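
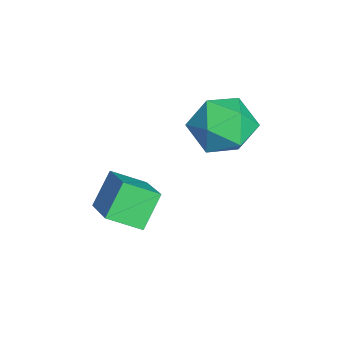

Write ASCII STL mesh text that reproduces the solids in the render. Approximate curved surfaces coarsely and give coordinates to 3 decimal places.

solid 
facet normal -0.530 0.373 0.762
outer loop
vertex -3.038 -4.25 2.048
vertex -1.41 -3.775 2.947
vertex -3.055 -3.168 1.506
endloop
endfacet
facet normal -0.848 -0.248 -0.468
outer loop
vertex -2.35 -3.665 0.493
vertex -3.038 -4.25 2.048
vertex -3.055 -3.168 1.506
endloop
endfacet
facet normal -0.529 0.374 0.762
outer loop
vertex -3.055 -3.168 1.506
vertex -1.41 -3.775 2.947
vertex -1.426 -2.693 2.405
endloop
endfacet
facet normal -0.013 0.894 -0.448
outer loop
vertex -1.426 -2.693 2.405
vertex -2.35 -3.665 0.493
vertex -3.055 -3.168 1.506
endloop
endfacet
facet normal 0.013 -0.894 0.448
outer loop
vertex -3.038 -4.25 2.048
vertex -0.705 -4.272 1.934
vertex -1.41 -3.775 2.947
endloop
endfacet
facet normal -0.848 -0.247 -0.468
outer loop
vertex -2.334 -4.747 1.035
vertex -3.038 -4.25 2.048
vertex -2.35 -3.665 0.493
endloop
endfacet
facet normal 0.013 -0.894 0.448
outer loop
vertex -2.334 -4.747 1.035
vertex -0.705 -4.272 1.934
vertex -3.038 -4.25 2.048
endloop
endfacet
facet normal 0.848 0.247 0.469
outer loop
vertex -1.41 -3.775 2.947
vertex -0.705 -4.272 1.934
vertex -1.426 -2.693 2.405
endloop
endfacet
facet normal -0.013 0.894 -0.448
outer loop
vertex -0.722 -3.19 1.392
vertex -2.35 -3.665 0.493
vertex -1.426 -2.693 2.405
endloop
endfacet
facet normal 0.848 0.248 0.468
outer loop
vertex -1.426 -2.693 2.405
vertex -0.705 -4.272 1.934
vertex -0.722 -3.19 1.392
endloop
endfacet
facet normal 0.530 -0.374 -0.762
outer loop
vertex -0.722 -3.19 1.392
vertex -2.334 -4.747 1.035
vertex -2.35 -3.665 0.493
endloop
endfacet
facet normal 0.529 -0.373 -0.762
outer loop
vertex -0.705 -4.272 1.934
vertex -2.334 -4.747 1.035
vertex -0.722 -3.19 1.392
endloop
endfacet
facet normal -0.145 0.803 0.578
outer loop
vertex -3.86 0.159 3.546
vertex -4.558 -0.46 4.23
vertex -3.424 -0.414 4.451
endloop
endfacet
facet normal 0.501 0.820 0.278
outer loop
vertex -3.86 0.159 3.546
vertex -3.424 -0.414 4.451
vertex -2.862 -0.415 3.44
endloop
endfacet
facet normal 0.415 0.801 -0.431
outer loop
vertex -3.86 0.159 3.546
vertex -2.862 -0.415 3.44
vertex -3.649 -0.463 2.594
endloop
endfacet
facet normal -0.285 0.772 -0.568
outer loop
vertex -3.86 0.159 3.546
vertex -3.649 -0.463 2.594
vertex -4.697 -0.491 3.082
endloop
endfacet
facet normal -0.631 0.773 0.056
outer loop
vertex -3.86 0.159 3.546
vertex -4.697 -0.491 3.082
vertex -4.558 -0.46 4.23
endloop
endfacet
facet normal 0.851 0.229 0.473
outer loop
vertex -2.862 -0.415 3.44
vertex -3.424 -0.414 4.451
vertex -2.943 -1.389 4.058
endloop
endfacet
facet normal -0.195 0.201 0.960
outer loop
vertex -3.424 -0.414 4.451
vertex -4.558 -0.46 4.23
vertex -3.991 -1.417 4.546
endloop
endfacet
facet normal -0.981 0.154 0.115
outer loop
vertex -4.558 -0.46 4.23
vertex -4.697 -0.491 3.082
vertex -4.778 -1.465 3.7
endloop
endfacet
facet normal -0.421 0.153 -0.894
outer loop
vertex -4.697 -0.491 3.082
vertex -3.649 -0.463 2.594
vertex -4.216 -1.466 2.689
endloop
endfacet
facet normal 0.712 0.199 -0.673
outer loop
vertex -3.649 -0.463 2.594
vertex -2.862 -0.415 3.44
vertex -3.082 -1.42 2.91
endloop
endfacet
facet normal 0.285 -0.772 0.568
outer loop
vertex -3.78 -2.039 3.594
vertex -2.943 -1.389 4.058
vertex -3.991 -1.417 4.546
endloop
endfacet
facet normal -0.415 -0.801 0.431
outer loop
vertex -3.78 -2.039 3.594
vertex -3.991 -1.417 4.546
vertex -4.778 -1.465 3.7
endloop
endfacet
facet normal -0.501 -0.820 -0.278
outer loop
vertex -3.78 -2.039 3.594
vertex -4.778 -1.465 3.7
vertex -4.216 -1.466 2.689
endloop
endfacet
facet normal 0.145 -0.803 -0.578
outer loop
vertex -3.78 -2.039 3.594
vertex -4.216 -1.466 2.689
vertex -3.082 -1.42 2.91
endloop
endfacet
facet normal 0.631 -0.773 -0.056
outer loop
vertex -3.78 -2.039 3.594
vertex -3.082 -1.42 2.91
vertex -2.943 -1.389 4.058
endloop
endfacet
facet normal 0.421 -0.153 0.894
outer loop
vertex -3.991 -1.417 4.546
vertex -2.943 -1.389 4.058
vertex -3.424 -0.414 4.451
endloop
endfacet
facet normal -0.712 -0.199 0.673
outer loop
vertex -4.778 -1.465 3.7
vertex -3.991 -1.417 4.546
vertex -4.558 -0.46 4.23
endloop
endfacet
facet normal -0.851 -0.229 -0.473
outer loop
vertex -4.216 -1.466 2.689
vertex -4.778 -1.465 3.7
vertex -4.697 -0.491 3.082
endloop
endfacet
facet normal 0.195 -0.201 -0.960
outer loop
vertex -3.082 -1.42 2.91
vertex -4.216 -1.466 2.689
vertex -3.649 -0.463 2.594
endloop
endfacet
facet normal 0.981 -0.154 -0.115
outer loop
vertex -2.943 -1.389 4.058
vertex -3.082 -1.42 2.91
vertex -2.862 -0.415 3.44
endloop
endfacet

endsolid


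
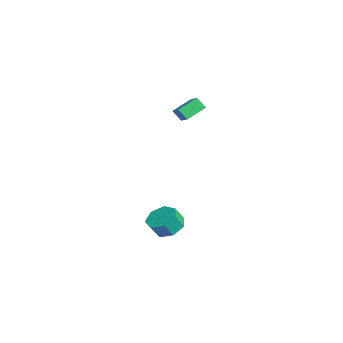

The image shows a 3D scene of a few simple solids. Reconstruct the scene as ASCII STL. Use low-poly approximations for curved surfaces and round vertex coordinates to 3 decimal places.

solid 
facet normal -0.118 0.507 -0.854
outer loop
vertex 2.09 2.061 -4.311
vertex 1.119 2.134 -4.134
vertex 1.843 2.753 -3.866
endloop
endfacet
facet normal 0.951 0.306 0.051
outer loop
vertex 2.09 2.061 -4.311
vertex 1.843 2.753 -3.866
vertex 2.212 1.533 -3.423
endloop
endfacet
facet normal 0.951 0.306 0.050
outer loop
vertex 2.212 1.533 -3.423
vertex 1.843 2.753 -3.866
vertex 1.966 2.225 -2.978
endloop
endfacet
facet normal 0.117 -0.507 0.854
outer loop
vertex 2.212 1.533 -3.423
vertex 1.966 2.225 -2.978
vertex 1.241 1.606 -3.246
endloop
endfacet
facet normal -0.117 0.507 -0.854
outer loop
vertex 1.843 2.753 -3.866
vertex 1.119 2.134 -4.134
vertex 1.051 2.979 -3.623
endloop
endfacet
facet normal 0.368 0.821 0.437
outer loop
vertex 1.843 2.753 -3.866
vertex 1.051 2.979 -3.623
vertex 1.966 2.225 -2.978
endloop
endfacet
facet normal 0.368 0.821 0.437
outer loop
vertex 1.966 2.225 -2.978
vertex 1.051 2.979 -3.623
vertex 1.173 2.451 -2.735
endloop
endfacet
facet normal 0.117 -0.507 0.854
outer loop
vertex 1.966 2.225 -2.978
vertex 1.173 2.451 -2.735
vertex 1.241 1.606 -3.246
endloop
endfacet
facet normal -0.119 0.507 -0.854
outer loop
vertex 1.051 2.979 -3.623
vertex 1.119 2.134 -4.134
vertex 0.31 2.568 -3.764
endloop
endfacet
facet normal -0.492 0.717 0.494
outer loop
vertex 1.051 2.979 -3.623
vertex 0.31 2.568 -3.764
vertex 1.173 2.451 -2.735
endloop
endfacet
facet normal -0.491 0.718 0.493
outer loop
vertex 1.173 2.451 -2.735
vertex 0.31 2.568 -3.764
vertex 0.432 2.041 -2.876
endloop
endfacet
facet normal 0.118 -0.507 0.854
outer loop
vertex 1.173 2.451 -2.735
vertex 0.432 2.041 -2.876
vertex 1.241 1.606 -3.246
endloop
endfacet
facet normal -0.118 0.508 -0.854
outer loop
vertex 0.31 2.568 -3.764
vertex 1.119 2.134 -4.134
vertex 0.178 1.831 -4.184
endloop
endfacet
facet normal -0.981 0.074 0.179
outer loop
vertex 0.31 2.568 -3.764
vertex 0.178 1.831 -4.184
vertex 0.432 2.041 -2.876
endloop
endfacet
facet normal -0.981 0.074 0.179
outer loop
vertex 0.432 2.041 -2.876
vertex 0.178 1.831 -4.184
vertex 0.3 1.303 -3.296
endloop
endfacet
facet normal 0.118 -0.507 0.854
outer loop
vertex 0.432 2.041 -2.876
vertex 0.3 1.303 -3.296
vertex 1.241 1.606 -3.246
endloop
endfacet
facet normal -0.118 0.507 -0.854
outer loop
vertex 0.178 1.831 -4.184
vertex 1.119 2.134 -4.134
vertex 0.754 1.321 -4.566
endloop
endfacet
facet normal -0.733 -0.625 -0.271
outer loop
vertex 0.178 1.831 -4.184
vertex 0.754 1.321 -4.566
vertex 0.3 1.303 -3.296
endloop
endfacet
facet normal -0.731 -0.626 -0.270
outer loop
vertex 0.3 1.303 -3.296
vertex 0.754 1.321 -4.566
vertex 0.877 0.794 -3.678
endloop
endfacet
facet normal 0.118 -0.507 0.854
outer loop
vertex 0.3 1.303 -3.296
vertex 0.877 0.794 -3.678
vertex 1.241 1.606 -3.246
endloop
endfacet
facet normal -0.119 0.507 -0.854
outer loop
vertex 0.754 1.321 -4.566
vertex 1.119 2.134 -4.134
vertex 1.605 1.424 -4.623
endloop
endfacet
facet normal 0.069 -0.854 -0.516
outer loop
vertex 0.754 1.321 -4.566
vertex 1.605 1.424 -4.623
vertex 0.877 0.794 -3.678
endloop
endfacet
facet normal 0.068 -0.853 -0.517
outer loop
vertex 0.877 0.794 -3.678
vertex 1.605 1.424 -4.623
vertex 1.728 0.896 -3.735
endloop
endfacet
facet normal 0.118 -0.507 0.854
outer loop
vertex 0.877 0.794 -3.678
vertex 1.728 0.896 -3.735
vertex 1.241 1.606 -3.246
endloop
endfacet
facet normal -0.117 0.508 -0.854
outer loop
vertex 1.605 1.424 -4.623
vertex 1.119 2.134 -4.134
vertex 2.09 2.061 -4.311
endloop
endfacet
facet normal 0.817 -0.439 -0.374
outer loop
vertex 1.605 1.424 -4.623
vertex 2.09 2.061 -4.311
vertex 1.728 0.896 -3.735
endloop
endfacet
facet normal 0.818 -0.439 -0.373
outer loop
vertex 1.728 0.896 -3.735
vertex 2.09 2.061 -4.311
vertex 2.212 1.533 -3.423
endloop
endfacet
facet normal 0.117 -0.507 0.854
outer loop
vertex 1.728 0.896 -3.735
vertex 2.212 1.533 -3.423
vertex 1.241 1.606 -3.246
endloop
endfacet
facet normal -0.378 -0.493 0.784
outer loop
vertex -0.985 4.382 4.699
vertex -1.775 4.285 4.257
vertex -0.526 3.156 4.149
endloop
endfacet
facet normal 0.868 0.107 0.486
outer loop
vertex -0.205 3.575 3.483
vertex -0.985 4.382 4.699
vertex -0.526 3.156 4.149
endloop
endfacet
facet normal -0.378 -0.493 0.784
outer loop
vertex -0.526 3.156 4.149
vertex -1.775 4.285 4.257
vertex -1.316 3.059 3.707
endloop
endfacet
facet normal 0.323 -0.863 -0.388
outer loop
vertex -1.316 3.059 3.707
vertex -0.205 3.575 3.483
vertex -0.526 3.156 4.149
endloop
endfacet
facet normal -0.323 0.863 0.388
outer loop
vertex -0.985 4.382 4.699
vertex -1.454 4.704 3.591
vertex -1.775 4.285 4.257
endloop
endfacet
facet normal 0.868 0.107 0.486
outer loop
vertex -0.664 4.801 4.033
vertex -0.985 4.382 4.699
vertex -0.205 3.575 3.483
endloop
endfacet
facet normal -0.323 0.863 0.388
outer loop
vertex -0.664 4.801 4.033
vertex -1.454 4.704 3.591
vertex -0.985 4.382 4.699
endloop
endfacet
facet normal -0.868 -0.107 -0.486
outer loop
vertex -1.775 4.285 4.257
vertex -1.454 4.704 3.591
vertex -1.316 3.059 3.707
endloop
endfacet
facet normal 0.323 -0.863 -0.388
outer loop
vertex -0.995 3.478 3.041
vertex -0.205 3.575 3.483
vertex -1.316 3.059 3.707
endloop
endfacet
facet normal -0.868 -0.107 -0.486
outer loop
vertex -1.316 3.059 3.707
vertex -1.454 4.704 3.591
vertex -0.995 3.478 3.041
endloop
endfacet
facet normal 0.378 0.493 -0.784
outer loop
vertex -0.995 3.478 3.041
vertex -0.664 4.801 4.033
vertex -0.205 3.575 3.483
endloop
endfacet
facet normal 0.378 0.493 -0.784
outer loop
vertex -1.454 4.704 3.591
vertex -0.664 4.801 4.033
vertex -0.995 3.478 3.041
endloop
endfacet

endsolid


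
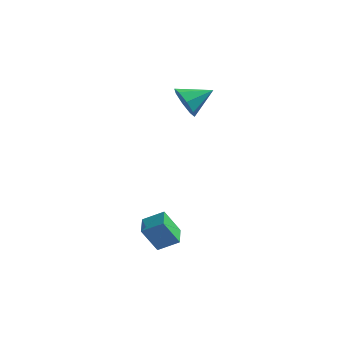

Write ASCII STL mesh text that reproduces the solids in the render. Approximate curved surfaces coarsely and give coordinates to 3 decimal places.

solid 
facet normal -0.699 -0.584 -0.413
outer loop
vertex -0.804 1.552 2.003
vertex -1.334 1.651 2.761
vertex -1.243 2.11 1.957
endloop
endfacet
facet normal 0.661 0.472 -0.584
outer loop
vertex -0.804 1.552 2.003
vertex -1.243 2.11 1.957
vertex -0.286 2.529 3.379
endloop
endfacet
facet normal -0.698 -0.585 -0.413
outer loop
vertex -1.243 2.11 1.957
vertex -1.334 1.651 2.761
vertex -1.736 2.399 2.381
endloop
endfacet
facet normal 0.190 0.900 -0.393
outer loop
vertex -1.243 2.11 1.957
vertex -1.736 2.399 2.381
vertex -0.286 2.529 3.379
endloop
endfacet
facet normal -0.699 -0.585 -0.412
outer loop
vertex -1.736 2.399 2.381
vertex -1.334 1.651 2.761
vertex -1.993 2.25 3.028
endloop
endfacet
facet normal -0.189 0.971 0.148
outer loop
vertex -1.736 2.399 2.381
vertex -1.993 2.25 3.028
vertex -0.286 2.529 3.379
endloop
endfacet
facet normal -0.699 -0.585 -0.412
outer loop
vertex -1.993 2.25 3.028
vertex -1.334 1.651 2.761
vertex -1.864 1.751 3.518
endloop
endfacet
facet normal -0.254 0.644 0.722
outer loop
vertex -1.993 2.25 3.028
vertex -1.864 1.751 3.518
vertex -0.286 2.529 3.379
endloop
endfacet
facet normal -0.699 -0.585 -0.412
outer loop
vertex -1.864 1.751 3.518
vertex -1.334 1.651 2.761
vertex -1.425 1.193 3.565
endloop
endfacet
facet normal 0.033 0.110 0.993
outer loop
vertex -1.864 1.751 3.518
vertex -1.425 1.193 3.565
vertex -0.286 2.529 3.379
endloop
endfacet
facet normal -0.698 -0.585 -0.412
outer loop
vertex -1.425 1.193 3.565
vertex -1.334 1.651 2.761
vertex -0.932 0.904 3.14
endloop
endfacet
facet normal 0.505 -0.319 0.802
outer loop
vertex -1.425 1.193 3.565
vertex -0.932 0.904 3.14
vertex -0.286 2.529 3.379
endloop
endfacet
facet normal -0.699 -0.585 -0.411
outer loop
vertex -0.932 0.904 3.14
vertex -1.334 1.651 2.761
vertex -0.675 1.052 2.493
endloop
endfacet
facet normal 0.883 -0.390 0.262
outer loop
vertex -0.932 0.904 3.14
vertex -0.675 1.052 2.493
vertex -0.286 2.529 3.379
endloop
endfacet
facet normal -0.699 -0.584 -0.412
outer loop
vertex -0.675 1.052 2.493
vertex -1.334 1.651 2.761
vertex -0.804 1.552 2.003
endloop
endfacet
facet normal 0.948 -0.062 -0.313
outer loop
vertex -0.675 1.052 2.493
vertex -0.804 1.552 2.003
vertex -0.286 2.529 3.379
endloop
endfacet
facet normal -0.414 -0.291 0.862
outer loop
vertex -0.028 -4.036 -2.064
vertex -0.414 -2.997 -1.899
vertex -0.955 -4.296 -2.597
endloop
endfacet
facet normal 0.345 -0.927 -0.147
outer loop
vertex -0.366 -3.883 -3.821
vertex -0.028 -4.036 -2.064
vertex -0.955 -4.296 -2.597
endloop
endfacet
facet normal -0.415 -0.291 0.862
outer loop
vertex -0.955 -4.296 -2.597
vertex -0.414 -2.997 -1.899
vertex -1.34 -3.257 -2.432
endloop
endfacet
facet normal -0.842 -0.235 -0.485
outer loop
vertex -1.34 -3.257 -2.432
vertex -0.366 -3.883 -3.821
vertex -0.955 -4.296 -2.597
endloop
endfacet
facet normal 0.842 0.236 0.485
outer loop
vertex -0.028 -4.036 -2.064
vertex 0.175 -2.584 -3.123
vertex -0.414 -2.997 -1.899
endloop
endfacet
facet normal 0.345 -0.927 -0.147
outer loop
vertex 0.56 -3.623 -3.288
vertex -0.028 -4.036 -2.064
vertex -0.366 -3.883 -3.821
endloop
endfacet
facet normal 0.843 0.235 0.484
outer loop
vertex 0.56 -3.623 -3.288
vertex 0.175 -2.584 -3.123
vertex -0.028 -4.036 -2.064
endloop
endfacet
facet normal -0.345 0.927 0.147
outer loop
vertex -0.414 -2.997 -1.899
vertex 0.175 -2.584 -3.123
vertex -1.34 -3.257 -2.432
endloop
endfacet
facet normal -0.842 -0.236 -0.484
outer loop
vertex -0.752 -2.844 -3.656
vertex -0.366 -3.883 -3.821
vertex -1.34 -3.257 -2.432
endloop
endfacet
facet normal -0.345 0.927 0.147
outer loop
vertex -1.34 -3.257 -2.432
vertex 0.175 -2.584 -3.123
vertex -0.752 -2.844 -3.656
endloop
endfacet
facet normal 0.415 0.291 -0.862
outer loop
vertex -0.752 -2.844 -3.656
vertex 0.56 -3.623 -3.288
vertex -0.366 -3.883 -3.821
endloop
endfacet
facet normal 0.414 0.291 -0.862
outer loop
vertex 0.175 -2.584 -3.123
vertex 0.56 -3.623 -3.288
vertex -0.752 -2.844 -3.656
endloop
endfacet

endsolid


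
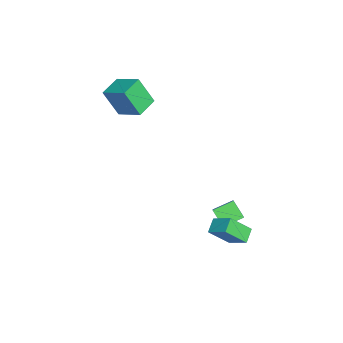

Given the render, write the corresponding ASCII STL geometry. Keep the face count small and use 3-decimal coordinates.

solid 
facet normal -0.877 0.171 0.449
outer loop
vertex 3.077 3.091 -0.245
vertex 2.734 4.091 -1.295
vertex 2.541 2.175 -0.943
endloop
endfacet
facet normal 0.230 -0.671 0.705
outer loop
vertex 3.286 2.029 -1.325
vertex 3.077 3.091 -0.245
vertex 2.541 2.175 -0.943
endloop
endfacet
facet normal -0.877 0.171 0.449
outer loop
vertex 2.541 2.175 -0.943
vertex 2.734 4.091 -1.295
vertex 2.198 3.175 -1.993
endloop
endfacet
facet normal -0.423 -0.721 -0.549
outer loop
vertex 2.198 3.175 -1.993
vertex 3.286 2.029 -1.325
vertex 2.541 2.175 -0.943
endloop
endfacet
facet normal 0.423 0.721 0.549
outer loop
vertex 3.077 3.091 -0.245
vertex 3.479 3.945 -1.677
vertex 2.734 4.091 -1.295
endloop
endfacet
facet normal 0.230 -0.671 0.705
outer loop
vertex 3.822 2.945 -0.627
vertex 3.077 3.091 -0.245
vertex 3.286 2.029 -1.325
endloop
endfacet
facet normal 0.423 0.721 0.549
outer loop
vertex 3.822 2.945 -0.627
vertex 3.479 3.945 -1.677
vertex 3.077 3.091 -0.245
endloop
endfacet
facet normal -0.230 0.671 -0.705
outer loop
vertex 2.734 4.091 -1.295
vertex 3.479 3.945 -1.677
vertex 2.198 3.175 -1.993
endloop
endfacet
facet normal -0.423 -0.721 -0.549
outer loop
vertex 2.943 3.029 -2.375
vertex 3.286 2.029 -1.325
vertex 2.198 3.175 -1.993
endloop
endfacet
facet normal -0.230 0.671 -0.705
outer loop
vertex 2.198 3.175 -1.993
vertex 3.479 3.945 -1.677
vertex 2.943 3.029 -2.375
endloop
endfacet
facet normal 0.877 -0.171 -0.449
outer loop
vertex 2.943 3.029 -2.375
vertex 3.822 2.945 -0.627
vertex 3.286 2.029 -1.325
endloop
endfacet
facet normal 0.877 -0.171 -0.449
outer loop
vertex 3.479 3.945 -1.677
vertex 3.822 2.945 -0.627
vertex 2.943 3.029 -2.375
endloop
endfacet
facet normal -0.899 0.408 0.159
outer loop
vertex -3.278 -3.623 4.222
vertex -2.591 -2.386 4.926
vertex -3.179 -2.81 2.698
endloop
endfacet
facet normal -0.435 -0.782 -0.446
outer loop
vertex -2.029 -3.334 2.494
vertex -3.278 -3.623 4.222
vertex -3.179 -2.81 2.698
endloop
endfacet
facet normal -0.899 0.409 0.159
outer loop
vertex -3.179 -2.81 2.698
vertex -2.591 -2.386 4.926
vertex -2.492 -1.574 3.402
endloop
endfacet
facet normal 0.058 0.470 -0.881
outer loop
vertex -2.492 -1.574 3.402
vertex -2.029 -3.334 2.494
vertex -3.179 -2.81 2.698
endloop
endfacet
facet normal -0.058 -0.469 0.881
outer loop
vertex -3.278 -3.623 4.222
vertex -1.441 -2.91 4.722
vertex -2.591 -2.386 4.926
endloop
endfacet
facet normal -0.435 -0.783 -0.445
outer loop
vertex -2.128 -4.146 4.018
vertex -3.278 -3.623 4.222
vertex -2.029 -3.334 2.494
endloop
endfacet
facet normal -0.057 -0.470 0.881
outer loop
vertex -2.128 -4.146 4.018
vertex -1.441 -2.91 4.722
vertex -3.278 -3.623 4.222
endloop
endfacet
facet normal 0.435 0.782 0.445
outer loop
vertex -2.591 -2.386 4.926
vertex -1.441 -2.91 4.722
vertex -2.492 -1.574 3.402
endloop
endfacet
facet normal 0.057 0.470 -0.881
outer loop
vertex -1.342 -2.097 3.198
vertex -2.029 -3.334 2.494
vertex -2.492 -1.574 3.402
endloop
endfacet
facet normal 0.435 0.782 0.446
outer loop
vertex -2.492 -1.574 3.402
vertex -1.441 -2.91 4.722
vertex -1.342 -2.097 3.198
endloop
endfacet
facet normal 0.899 -0.409 -0.159
outer loop
vertex -1.342 -2.097 3.198
vertex -2.128 -4.146 4.018
vertex -2.029 -3.334 2.494
endloop
endfacet
facet normal 0.899 -0.409 -0.160
outer loop
vertex -1.441 -2.91 4.722
vertex -2.128 -4.146 4.018
vertex -1.342 -2.097 3.198
endloop
endfacet
facet normal -0.729 -0.096 -0.678
outer loop
vertex 0.029 1.805 -2.702
vertex -0.488 2.78 -2.284
vertex 0.608 2.416 -3.411
endloop
endfacet
facet normal 0.438 -0.826 -0.354
outer loop
vertex 1.548 2.54 -2.536
vertex 0.029 1.805 -2.702
vertex 0.608 2.416 -3.411
endloop
endfacet
facet normal -0.729 -0.095 -0.678
outer loop
vertex 0.608 2.416 -3.411
vertex -0.488 2.78 -2.284
vertex 0.091 3.391 -2.992
endloop
endfacet
facet normal 0.526 0.556 -0.644
outer loop
vertex 0.091 3.391 -2.992
vertex 1.548 2.54 -2.536
vertex 0.608 2.416 -3.411
endloop
endfacet
facet normal -0.526 -0.555 0.644
outer loop
vertex 0.029 1.805 -2.702
vertex 0.452 2.904 -1.409
vertex -0.488 2.78 -2.284
endloop
endfacet
facet normal 0.438 -0.826 -0.354
outer loop
vertex 0.969 1.929 -1.828
vertex 0.029 1.805 -2.702
vertex 1.548 2.54 -2.536
endloop
endfacet
facet normal -0.526 -0.556 0.644
outer loop
vertex 0.969 1.929 -1.828
vertex 0.452 2.904 -1.409
vertex 0.029 1.805 -2.702
endloop
endfacet
facet normal -0.439 0.826 0.354
outer loop
vertex -0.488 2.78 -2.284
vertex 0.452 2.904 -1.409
vertex 0.091 3.391 -2.992
endloop
endfacet
facet normal 0.526 0.555 -0.644
outer loop
vertex 1.031 3.515 -2.118
vertex 1.548 2.54 -2.536
vertex 0.091 3.391 -2.992
endloop
endfacet
facet normal -0.438 0.826 0.354
outer loop
vertex 0.091 3.391 -2.992
vertex 0.452 2.904 -1.409
vertex 1.031 3.515 -2.118
endloop
endfacet
facet normal 0.729 0.096 0.678
outer loop
vertex 1.031 3.515 -2.118
vertex 0.969 1.929 -1.828
vertex 1.548 2.54 -2.536
endloop
endfacet
facet normal 0.729 0.095 0.678
outer loop
vertex 0.452 2.904 -1.409
vertex 0.969 1.929 -1.828
vertex 1.031 3.515 -2.118
endloop
endfacet

endsolid


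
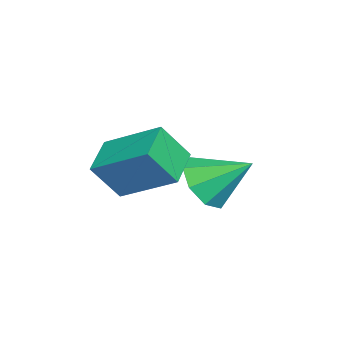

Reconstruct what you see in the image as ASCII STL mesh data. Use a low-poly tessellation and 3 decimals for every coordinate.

solid 
facet normal -0.037 -0.808 -0.589
outer loop
vertex 1.492 1.583 -5.142
vertex 1.129 1.045 -4.381
vertex 0.727 1.597 -5.113
endloop
endfacet
facet normal 0.001 0.907 -0.422
outer loop
vertex 1.492 1.583 -5.142
vertex 0.727 1.597 -5.113
vertex 1.191 2.395 -3.399
endloop
endfacet
facet normal -0.038 -0.808 -0.588
outer loop
vertex 0.727 1.597 -5.113
vertex 1.129 1.045 -4.381
vertex 0.198 1.288 -4.655
endloop
endfacet
facet normal -0.613 0.767 -0.191
outer loop
vertex 0.727 1.597 -5.113
vertex 0.198 1.288 -4.655
vertex 1.191 2.395 -3.399
endloop
endfacet
facet normal -0.038 -0.808 -0.588
outer loop
vertex 0.198 1.288 -4.655
vertex 1.129 1.045 -4.381
vertex 0.213 0.837 -4.036
endloop
endfacet
facet normal -0.856 0.408 0.318
outer loop
vertex 0.198 1.288 -4.655
vertex 0.213 0.837 -4.036
vertex 1.191 2.395 -3.399
endloop
endfacet
facet normal -0.038 -0.808 -0.588
outer loop
vertex 0.213 0.837 -4.036
vertex 1.129 1.045 -4.381
vertex 0.765 0.508 -3.62
endloop
endfacet
facet normal -0.587 0.038 0.809
outer loop
vertex 0.213 0.837 -4.036
vertex 0.765 0.508 -3.62
vertex 1.191 2.395 -3.399
endloop
endfacet
facet normal -0.038 -0.808 -0.588
outer loop
vertex 0.765 0.508 -3.62
vertex 1.129 1.045 -4.381
vertex 1.53 0.494 -3.65
endloop
endfacet
facet normal 0.037 -0.124 0.992
outer loop
vertex 0.765 0.508 -3.62
vertex 1.53 0.494 -3.65
vertex 1.191 2.395 -3.399
endloop
endfacet
facet normal -0.038 -0.808 -0.588
outer loop
vertex 1.53 0.494 -3.65
vertex 1.129 1.045 -4.381
vertex 2.059 0.803 -4.108
endloop
endfacet
facet normal 0.649 0.015 0.760
outer loop
vertex 1.53 0.494 -3.65
vertex 2.059 0.803 -4.108
vertex 1.191 2.395 -3.399
endloop
endfacet
facet normal -0.037 -0.808 -0.588
outer loop
vertex 2.059 0.803 -4.108
vertex 1.129 1.045 -4.381
vertex 2.044 1.254 -4.726
endloop
endfacet
facet normal 0.892 0.375 0.252
outer loop
vertex 2.059 0.803 -4.108
vertex 2.044 1.254 -4.726
vertex 1.191 2.395 -3.399
endloop
endfacet
facet normal -0.038 -0.807 -0.589
outer loop
vertex 2.044 1.254 -4.726
vertex 1.129 1.045 -4.381
vertex 1.492 1.583 -5.142
endloop
endfacet
facet normal 0.624 0.744 -0.239
outer loop
vertex 2.044 1.254 -4.726
vertex 1.492 1.583 -5.142
vertex 1.191 2.395 -3.399
endloop
endfacet
facet normal -0.952 0.030 0.304
outer loop
vertex 3.499 0.393 -1.081
vertex 3.165 1.113 -2.198
vertex 3.137 -1.273 -2.047
endloop
endfacet
facet normal 0.243 -0.526 0.815
outer loop
vertex 4.375 -1.313 -2.442
vertex 3.499 0.393 -1.081
vertex 3.137 -1.273 -2.047
endloop
endfacet
facet normal -0.952 0.030 0.304
outer loop
vertex 3.137 -1.273 -2.047
vertex 3.165 1.113 -2.198
vertex 2.803 -0.554 -3.164
endloop
endfacet
facet normal -0.185 -0.851 -0.492
outer loop
vertex 2.803 -0.554 -3.164
vertex 4.375 -1.313 -2.442
vertex 3.137 -1.273 -2.047
endloop
endfacet
facet normal 0.185 0.850 0.493
outer loop
vertex 3.499 0.393 -1.081
vertex 4.403 1.073 -2.593
vertex 3.165 1.113 -2.198
endloop
endfacet
facet normal 0.244 -0.525 0.815
outer loop
vertex 4.737 0.354 -1.476
vertex 3.499 0.393 -1.081
vertex 4.375 -1.313 -2.442
endloop
endfacet
facet normal 0.184 0.851 0.493
outer loop
vertex 4.737 0.354 -1.476
vertex 4.403 1.073 -2.593
vertex 3.499 0.393 -1.081
endloop
endfacet
facet normal -0.243 0.525 -0.815
outer loop
vertex 3.165 1.113 -2.198
vertex 4.403 1.073 -2.593
vertex 2.803 -0.554 -3.164
endloop
endfacet
facet normal -0.184 -0.850 -0.493
outer loop
vertex 4.041 -0.593 -3.559
vertex 4.375 -1.313 -2.442
vertex 2.803 -0.554 -3.164
endloop
endfacet
facet normal -0.244 0.526 -0.815
outer loop
vertex 2.803 -0.554 -3.164
vertex 4.403 1.073 -2.593
vertex 4.041 -0.593 -3.559
endloop
endfacet
facet normal 0.952 -0.030 -0.304
outer loop
vertex 4.041 -0.593 -3.559
vertex 4.737 0.354 -1.476
vertex 4.375 -1.313 -2.442
endloop
endfacet
facet normal 0.952 -0.030 -0.304
outer loop
vertex 4.403 1.073 -2.593
vertex 4.737 0.354 -1.476
vertex 4.041 -0.593 -3.559
endloop
endfacet

endsolid


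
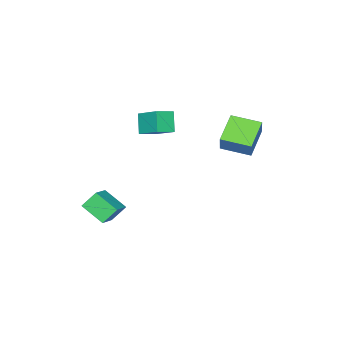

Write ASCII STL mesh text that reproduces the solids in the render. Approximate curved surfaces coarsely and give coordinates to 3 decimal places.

solid 
facet normal -0.516 0.843 -0.152
outer loop
vertex -4.768 3.734 1.686
vertex -4.299 4.215 2.764
vertex -3.323 4.447 0.738
endloop
endfacet
facet normal -0.370 -0.378 -0.849
outer loop
vertex -2.441 3.005 0.996
vertex -4.768 3.734 1.686
vertex -3.323 4.447 0.738
endloop
endfacet
facet normal -0.515 0.843 -0.152
outer loop
vertex -3.323 4.447 0.738
vertex -4.299 4.215 2.764
vertex -2.853 4.928 1.815
endloop
endfacet
facet normal 0.772 0.382 -0.508
outer loop
vertex -2.853 4.928 1.815
vertex -2.441 3.005 0.996
vertex -3.323 4.447 0.738
endloop
endfacet
facet normal -0.773 -0.382 0.507
outer loop
vertex -4.768 3.734 1.686
vertex -3.417 2.773 3.022
vertex -4.299 4.215 2.764
endloop
endfacet
facet normal -0.370 -0.379 -0.848
outer loop
vertex -3.887 2.292 1.945
vertex -4.768 3.734 1.686
vertex -2.441 3.005 0.996
endloop
endfacet
facet normal -0.773 -0.381 0.507
outer loop
vertex -3.887 2.292 1.945
vertex -3.417 2.773 3.022
vertex -4.768 3.734 1.686
endloop
endfacet
facet normal 0.370 0.378 0.848
outer loop
vertex -4.299 4.215 2.764
vertex -3.417 2.773 3.022
vertex -2.853 4.928 1.815
endloop
endfacet
facet normal 0.773 0.381 -0.507
outer loop
vertex -1.972 3.486 2.074
vertex -2.441 3.005 0.996
vertex -2.853 4.928 1.815
endloop
endfacet
facet normal 0.370 0.378 0.848
outer loop
vertex -2.853 4.928 1.815
vertex -3.417 2.773 3.022
vertex -1.972 3.486 2.074
endloop
endfacet
facet normal 0.516 -0.843 0.152
outer loop
vertex -1.972 3.486 2.074
vertex -3.887 2.292 1.945
vertex -2.441 3.005 0.996
endloop
endfacet
facet normal 0.516 -0.843 0.152
outer loop
vertex -3.417 2.773 3.022
vertex -3.887 2.292 1.945
vertex -1.972 3.486 2.074
endloop
endfacet
facet normal -0.934 0.244 -0.259
outer loop
vertex -1.418 -0.934 2.33
vertex -1.249 0.716 3.277
vertex -0.952 -0.339 1.211
endloop
endfacet
facet normal -0.089 -0.864 -0.496
outer loop
vertex 0.029 -0.596 1.483
vertex -1.418 -0.934 2.33
vertex -0.952 -0.339 1.211
endloop
endfacet
facet normal -0.934 0.244 -0.259
outer loop
vertex -0.952 -0.339 1.211
vertex -1.249 0.716 3.277
vertex -0.783 1.311 2.158
endloop
endfacet
facet normal 0.345 0.440 -0.829
outer loop
vertex -0.783 1.311 2.158
vertex 0.029 -0.596 1.483
vertex -0.952 -0.339 1.211
endloop
endfacet
facet normal -0.345 -0.440 0.829
outer loop
vertex -1.418 -0.934 2.33
vertex -0.268 0.459 3.549
vertex -1.249 0.716 3.277
endloop
endfacet
facet normal -0.089 -0.864 -0.496
outer loop
vertex -0.437 -1.191 2.602
vertex -1.418 -0.934 2.33
vertex 0.029 -0.596 1.483
endloop
endfacet
facet normal -0.345 -0.440 0.829
outer loop
vertex -0.437 -1.191 2.602
vertex -0.268 0.459 3.549
vertex -1.418 -0.934 2.33
endloop
endfacet
facet normal 0.089 0.864 0.496
outer loop
vertex -1.249 0.716 3.277
vertex -0.268 0.459 3.549
vertex -0.783 1.311 2.158
endloop
endfacet
facet normal 0.345 0.440 -0.829
outer loop
vertex 0.198 1.054 2.43
vertex 0.029 -0.596 1.483
vertex -0.783 1.311 2.158
endloop
endfacet
facet normal 0.089 0.864 0.496
outer loop
vertex -0.783 1.311 2.158
vertex -0.268 0.459 3.549
vertex 0.198 1.054 2.43
endloop
endfacet
facet normal 0.934 -0.244 0.259
outer loop
vertex 0.198 1.054 2.43
vertex -0.437 -1.191 2.602
vertex 0.029 -0.596 1.483
endloop
endfacet
facet normal 0.934 -0.244 0.259
outer loop
vertex -0.268 0.459 3.549
vertex -0.437 -1.191 2.602
vertex 0.198 1.054 2.43
endloop
endfacet
facet normal -0.807 -0.429 -0.406
outer loop
vertex 2.886 -1.213 -2.968
vertex 2.221 -0.819 -2.063
vertex 2.582 0.115 -3.769
endloop
endfacet
facet normal 0.559 -0.331 -0.760
outer loop
vertex 3.679 0.699 -3.217
vertex 2.886 -1.213 -2.968
vertex 2.582 0.115 -3.769
endloop
endfacet
facet normal -0.807 -0.429 -0.406
outer loop
vertex 2.582 0.115 -3.769
vertex 2.221 -0.819 -2.063
vertex 1.917 0.509 -2.864
endloop
endfacet
facet normal -0.192 0.840 -0.507
outer loop
vertex 1.917 0.509 -2.864
vertex 3.679 0.699 -3.217
vertex 2.582 0.115 -3.769
endloop
endfacet
facet normal 0.192 -0.840 0.507
outer loop
vertex 2.886 -1.213 -2.968
vertex 3.318 -0.235 -1.511
vertex 2.221 -0.819 -2.063
endloop
endfacet
facet normal 0.559 -0.331 -0.760
outer loop
vertex 3.983 -0.629 -2.416
vertex 2.886 -1.213 -2.968
vertex 3.679 0.699 -3.217
endloop
endfacet
facet normal 0.192 -0.840 0.507
outer loop
vertex 3.983 -0.629 -2.416
vertex 3.318 -0.235 -1.511
vertex 2.886 -1.213 -2.968
endloop
endfacet
facet normal -0.559 0.331 0.760
outer loop
vertex 2.221 -0.819 -2.063
vertex 3.318 -0.235 -1.511
vertex 1.917 0.509 -2.864
endloop
endfacet
facet normal -0.192 0.840 -0.507
outer loop
vertex 3.014 1.093 -2.312
vertex 3.679 0.699 -3.217
vertex 1.917 0.509 -2.864
endloop
endfacet
facet normal -0.559 0.331 0.760
outer loop
vertex 1.917 0.509 -2.864
vertex 3.318 -0.235 -1.511
vertex 3.014 1.093 -2.312
endloop
endfacet
facet normal 0.807 0.429 0.406
outer loop
vertex 3.014 1.093 -2.312
vertex 3.983 -0.629 -2.416
vertex 3.679 0.699 -3.217
endloop
endfacet
facet normal 0.807 0.429 0.406
outer loop
vertex 3.318 -0.235 -1.511
vertex 3.983 -0.629 -2.416
vertex 3.014 1.093 -2.312
endloop
endfacet

endsolid


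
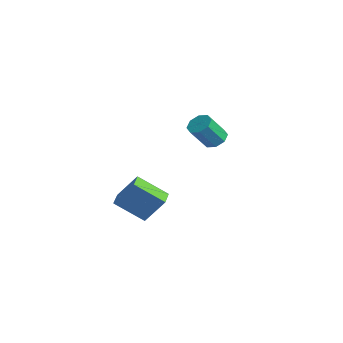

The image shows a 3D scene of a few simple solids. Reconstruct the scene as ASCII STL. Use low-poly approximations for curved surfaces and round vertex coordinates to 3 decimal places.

solid 
facet normal 0.029 0.600 -0.799
outer loop
vertex 0.104 3.741 1.919
vertex -0.409 4.068 2.146
vertex 0.235 4.122 2.21
endloop
endfacet
facet normal 0.964 -0.227 -0.137
outer loop
vertex 0.104 3.741 1.919
vertex 0.235 4.122 2.21
vertex 0.063 2.865 3.087
endloop
endfacet
facet normal 0.964 -0.227 -0.136
outer loop
vertex 0.063 2.865 3.087
vertex 0.235 4.122 2.21
vertex 0.194 3.247 3.378
endloop
endfacet
facet normal -0.028 -0.600 0.800
outer loop
vertex 0.063 2.865 3.087
vertex 0.194 3.247 3.378
vertex -0.451 3.192 3.314
endloop
endfacet
facet normal 0.029 0.599 -0.800
outer loop
vertex 0.235 4.122 2.21
vertex -0.409 4.068 2.146
vertex -0.012 4.472 2.463
endloop
endfacet
facet normal 0.868 0.383 0.317
outer loop
vertex 0.235 4.122 2.21
vertex -0.012 4.472 2.463
vertex 0.194 3.247 3.378
endloop
endfacet
facet normal 0.868 0.383 0.317
outer loop
vertex 0.194 3.247 3.378
vertex -0.012 4.472 2.463
vertex -0.053 3.597 3.631
endloop
endfacet
facet normal -0.028 -0.599 0.800
outer loop
vertex 0.194 3.247 3.378
vertex -0.053 3.597 3.631
vertex -0.451 3.192 3.314
endloop
endfacet
facet normal 0.028 0.600 -0.800
outer loop
vertex -0.012 4.472 2.463
vertex -0.409 4.068 2.146
vertex -0.491 4.585 2.531
endloop
endfacet
facet normal 0.264 0.767 0.584
outer loop
vertex -0.012 4.472 2.463
vertex -0.491 4.585 2.531
vertex -0.053 3.597 3.631
endloop
endfacet
facet normal 0.263 0.767 0.584
outer loop
vertex -0.053 3.597 3.631
vertex -0.491 4.585 2.531
vertex -0.533 3.71 3.699
endloop
endfacet
facet normal -0.028 -0.599 0.800
outer loop
vertex -0.053 3.597 3.631
vertex -0.533 3.71 3.699
vertex -0.451 3.192 3.314
endloop
endfacet
facet normal 0.029 0.600 -0.800
outer loop
vertex -0.491 4.585 2.531
vertex -0.409 4.068 2.146
vertex -0.923 4.395 2.373
endloop
endfacet
facet normal -0.496 0.704 0.509
outer loop
vertex -0.491 4.585 2.531
vertex -0.923 4.395 2.373
vertex -0.533 3.71 3.699
endloop
endfacet
facet normal -0.498 0.702 0.509
outer loop
vertex -0.533 3.71 3.699
vertex -0.923 4.395 2.373
vertex -0.964 3.519 3.541
endloop
endfacet
facet normal -0.028 -0.599 0.800
outer loop
vertex -0.533 3.71 3.699
vertex -0.964 3.519 3.541
vertex -0.451 3.192 3.314
endloop
endfacet
facet normal 0.028 0.600 -0.800
outer loop
vertex -0.923 4.395 2.373
vertex -0.409 4.068 2.146
vertex -1.054 4.013 2.082
endloop
endfacet
facet normal -0.964 0.227 0.136
outer loop
vertex -0.923 4.395 2.373
vertex -1.054 4.013 2.082
vertex -0.964 3.519 3.541
endloop
endfacet
facet normal -0.964 0.227 0.136
outer loop
vertex -0.964 3.519 3.541
vertex -1.054 4.013 2.082
vertex -1.095 3.138 3.25
endloop
endfacet
facet normal -0.029 -0.600 0.799
outer loop
vertex -0.964 3.519 3.541
vertex -1.095 3.138 3.25
vertex -0.451 3.192 3.314
endloop
endfacet
facet normal 0.028 0.599 -0.800
outer loop
vertex -1.054 4.013 2.082
vertex -0.409 4.068 2.146
vertex -0.807 3.663 1.829
endloop
endfacet
facet normal -0.868 -0.383 -0.317
outer loop
vertex -1.054 4.013 2.082
vertex -0.807 3.663 1.829
vertex -1.095 3.138 3.25
endloop
endfacet
facet normal -0.868 -0.383 -0.317
outer loop
vertex -1.095 3.138 3.25
vertex -0.807 3.663 1.829
vertex -0.848 2.788 2.997
endloop
endfacet
facet normal -0.029 -0.599 0.800
outer loop
vertex -1.095 3.138 3.25
vertex -0.848 2.788 2.997
vertex -0.451 3.192 3.314
endloop
endfacet
facet normal 0.028 0.599 -0.800
outer loop
vertex -0.807 3.663 1.829
vertex -0.409 4.068 2.146
vertex -0.327 3.55 1.761
endloop
endfacet
facet normal -0.263 -0.768 -0.584
outer loop
vertex -0.807 3.663 1.829
vertex -0.327 3.55 1.761
vertex -0.848 2.788 2.997
endloop
endfacet
facet normal -0.264 -0.767 -0.584
outer loop
vertex -0.848 2.788 2.997
vertex -0.327 3.55 1.761
vertex -0.369 2.675 2.929
endloop
endfacet
facet normal -0.028 -0.600 0.800
outer loop
vertex -0.848 2.788 2.997
vertex -0.369 2.675 2.929
vertex -0.451 3.192 3.314
endloop
endfacet
facet normal 0.028 0.599 -0.800
outer loop
vertex -0.327 3.55 1.761
vertex -0.409 4.068 2.146
vertex 0.104 3.741 1.919
endloop
endfacet
facet normal 0.498 -0.703 -0.508
outer loop
vertex -0.327 3.55 1.761
vertex 0.104 3.741 1.919
vertex -0.369 2.675 2.929
endloop
endfacet
facet normal 0.496 -0.703 -0.510
outer loop
vertex -0.369 2.675 2.929
vertex 0.104 3.741 1.919
vertex 0.063 2.865 3.087
endloop
endfacet
facet normal -0.029 -0.600 0.800
outer loop
vertex -0.369 2.675 2.929
vertex 0.063 2.865 3.087
vertex -0.451 3.192 3.314
endloop
endfacet
facet normal -0.400 -0.426 -0.811
outer loop
vertex 1.931 -2.757 1.132
vertex 1.27 -2.161 1.145
vertex 2.822 -1.747 0.162
endloop
endfacet
facet normal 0.743 -0.669 -0.015
outer loop
vertex 3.43 -1.099 1.395
vertex 1.931 -2.757 1.132
vertex 2.822 -1.747 0.162
endloop
endfacet
facet normal -0.400 -0.426 -0.811
outer loop
vertex 2.822 -1.747 0.162
vertex 1.27 -2.161 1.145
vertex 2.161 -1.151 0.175
endloop
endfacet
facet normal 0.537 0.608 -0.584
outer loop
vertex 2.161 -1.151 0.175
vertex 3.43 -1.099 1.395
vertex 2.822 -1.747 0.162
endloop
endfacet
facet normal -0.537 -0.608 0.584
outer loop
vertex 1.931 -2.757 1.132
vertex 1.878 -1.513 2.378
vertex 1.27 -2.161 1.145
endloop
endfacet
facet normal 0.743 -0.669 -0.015
outer loop
vertex 2.539 -2.109 2.365
vertex 1.931 -2.757 1.132
vertex 3.43 -1.099 1.395
endloop
endfacet
facet normal -0.537 -0.608 0.584
outer loop
vertex 2.539 -2.109 2.365
vertex 1.878 -1.513 2.378
vertex 1.931 -2.757 1.132
endloop
endfacet
facet normal -0.743 0.669 0.015
outer loop
vertex 1.27 -2.161 1.145
vertex 1.878 -1.513 2.378
vertex 2.161 -1.151 0.175
endloop
endfacet
facet normal 0.537 0.608 -0.584
outer loop
vertex 2.769 -0.503 1.408
vertex 3.43 -1.099 1.395
vertex 2.161 -1.151 0.175
endloop
endfacet
facet normal -0.743 0.669 0.015
outer loop
vertex 2.161 -1.151 0.175
vertex 1.878 -1.513 2.378
vertex 2.769 -0.503 1.408
endloop
endfacet
facet normal 0.400 0.426 0.811
outer loop
vertex 2.769 -0.503 1.408
vertex 2.539 -2.109 2.365
vertex 3.43 -1.099 1.395
endloop
endfacet
facet normal 0.400 0.426 0.811
outer loop
vertex 1.878 -1.513 2.378
vertex 2.539 -2.109 2.365
vertex 2.769 -0.503 1.408
endloop
endfacet

endsolid


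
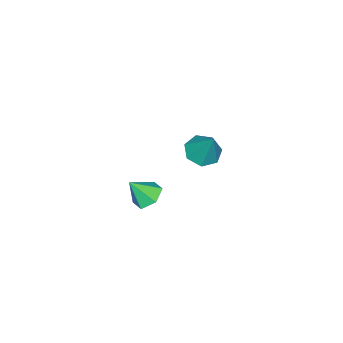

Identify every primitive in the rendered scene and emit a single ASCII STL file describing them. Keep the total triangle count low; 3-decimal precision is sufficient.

solid 
facet normal -0.408 0.445 -0.797
outer loop
vertex 2.86 -3.491 -3.095
vertex 2.46 -2.893 -2.556
vertex 3.281 -2.725 -2.883
endloop
endfacet
facet normal 0.884 -0.453 -0.118
outer loop
vertex 2.86 -3.491 -3.095
vertex 3.281 -2.725 -2.883
vertex 3.06 -3.547 -1.384
endloop
endfacet
facet normal -0.408 0.445 -0.797
outer loop
vertex 3.281 -2.725 -2.883
vertex 2.46 -2.893 -2.556
vertex 2.881 -2.126 -2.343
endloop
endfacet
facet normal 0.896 0.321 0.308
outer loop
vertex 3.281 -2.725 -2.883
vertex 2.881 -2.126 -2.343
vertex 3.06 -3.547 -1.384
endloop
endfacet
facet normal -0.408 0.445 -0.797
outer loop
vertex 2.881 -2.126 -2.343
vertex 2.46 -2.893 -2.556
vertex 2.059 -2.294 -2.016
endloop
endfacet
facet normal 0.203 0.565 0.800
outer loop
vertex 2.881 -2.126 -2.343
vertex 2.059 -2.294 -2.016
vertex 3.06 -3.547 -1.384
endloop
endfacet
facet normal -0.408 0.445 -0.797
outer loop
vertex 2.059 -2.294 -2.016
vertex 2.46 -2.893 -2.556
vertex 1.638 -3.061 -2.229
endloop
endfacet
facet normal -0.502 0.035 0.864
outer loop
vertex 2.059 -2.294 -2.016
vertex 1.638 -3.061 -2.229
vertex 3.06 -3.547 -1.384
endloop
endfacet
facet normal -0.408 0.444 -0.797
outer loop
vertex 1.638 -3.061 -2.229
vertex 2.46 -2.893 -2.556
vertex 2.039 -3.66 -2.768
endloop
endfacet
facet normal -0.513 -0.738 0.439
outer loop
vertex 1.638 -3.061 -2.229
vertex 2.039 -3.66 -2.768
vertex 3.06 -3.547 -1.384
endloop
endfacet
facet normal -0.409 0.445 -0.797
outer loop
vertex 2.039 -3.66 -2.768
vertex 2.46 -2.893 -2.556
vertex 2.86 -3.491 -3.095
endloop
endfacet
facet normal 0.181 -0.982 -0.053
outer loop
vertex 2.039 -3.66 -2.768
vertex 2.86 -3.491 -3.095
vertex 3.06 -3.547 -1.384
endloop
endfacet
facet normal -0.253 -0.454 -0.855
outer loop
vertex -3.31 -3.438 -5.06
vertex -4.131 -3.868 -4.589
vertex -4.074 -2.958 -5.089
endloop
endfacet
facet normal 0.531 0.837 -0.134
outer loop
vertex -3.31 -3.438 -5.06
vertex -4.074 -2.958 -5.089
vertex -3.589 -2.892 -2.751
endloop
endfacet
facet normal -0.252 -0.454 -0.855
outer loop
vertex -4.074 -2.958 -5.089
vertex -4.131 -3.868 -4.589
vertex -4.881 -3.163 -4.742
endloop
endfacet
facet normal -0.237 0.971 0.022
outer loop
vertex -4.074 -2.958 -5.089
vertex -4.881 -3.163 -4.742
vertex -3.589 -2.892 -2.751
endloop
endfacet
facet normal -0.253 -0.454 -0.854
outer loop
vertex -4.881 -3.163 -4.742
vertex -4.131 -3.868 -4.589
vertex -5.124 -3.899 -4.279
endloop
endfacet
facet normal -0.751 0.511 0.418
outer loop
vertex -4.881 -3.163 -4.742
vertex -5.124 -3.899 -4.279
vertex -3.589 -2.892 -2.751
endloop
endfacet
facet normal -0.253 -0.454 -0.855
outer loop
vertex -5.124 -3.899 -4.279
vertex -4.131 -3.868 -4.589
vertex -4.62 -4.611 -4.05
endloop
endfacet
facet normal -0.623 -0.198 0.757
outer loop
vertex -5.124 -3.899 -4.279
vertex -4.62 -4.611 -4.05
vertex -3.589 -2.892 -2.751
endloop
endfacet
facet normal -0.252 -0.454 -0.855
outer loop
vertex -4.62 -4.611 -4.05
vertex -4.131 -3.868 -4.589
vertex -3.748 -4.764 -4.226
endloop
endfacet
facet normal 0.049 -0.621 0.783
outer loop
vertex -4.62 -4.611 -4.05
vertex -3.748 -4.764 -4.226
vertex -3.589 -2.892 -2.751
endloop
endfacet
facet normal -0.253 -0.454 -0.854
outer loop
vertex -3.748 -4.764 -4.226
vertex -4.131 -3.868 -4.589
vertex -3.165 -4.242 -4.676
endloop
endfacet
facet normal 0.761 -0.440 0.476
outer loop
vertex -3.748 -4.764 -4.226
vertex -3.165 -4.242 -4.676
vertex -3.589 -2.892 -2.751
endloop
endfacet
facet normal -0.253 -0.454 -0.855
outer loop
vertex -3.165 -4.242 -4.676
vertex -4.131 -3.868 -4.589
vertex -3.31 -3.438 -5.06
endloop
endfacet
facet normal 0.976 0.209 0.069
outer loop
vertex -3.165 -4.242 -4.676
vertex -3.31 -3.438 -5.06
vertex -3.589 -2.892 -2.751
endloop
endfacet

endsolid


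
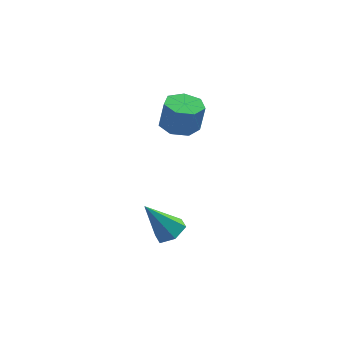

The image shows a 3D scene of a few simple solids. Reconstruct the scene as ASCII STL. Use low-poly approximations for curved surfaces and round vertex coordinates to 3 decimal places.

solid 
facet normal -0.161 0.035 -0.986
outer loop
vertex 3.208 2.925 -1.429
vertex 2.556 2.295 -1.345
vertex 2.479 3.201 -1.3
endloop
endfacet
facet normal 0.350 0.936 -0.024
outer loop
vertex 3.208 2.925 -1.429
vertex 2.479 3.201 -1.3
vertex 3.435 2.875 -0.038
endloop
endfacet
facet normal 0.349 0.937 -0.023
outer loop
vertex 3.435 2.875 -0.038
vertex 2.479 3.201 -1.3
vertex 2.706 3.15 0.091
endloop
endfacet
facet normal 0.161 -0.036 0.986
outer loop
vertex 3.435 2.875 -0.038
vertex 2.706 3.15 0.091
vertex 2.784 2.245 0.045
endloop
endfacet
facet normal -0.161 0.035 -0.986
outer loop
vertex 2.479 3.201 -1.3
vertex 2.556 2.295 -1.345
vertex 1.809 2.794 -1.205
endloop
endfacet
facet normal -0.504 0.856 0.114
outer loop
vertex 2.479 3.201 -1.3
vertex 1.809 2.794 -1.205
vertex 2.706 3.15 0.091
endloop
endfacet
facet normal -0.503 0.857 0.113
outer loop
vertex 2.706 3.15 0.091
vertex 1.809 2.794 -1.205
vertex 2.036 2.744 0.185
endloop
endfacet
facet normal 0.160 -0.036 0.986
outer loop
vertex 2.706 3.15 0.091
vertex 2.036 2.744 0.185
vertex 2.784 2.245 0.045
endloop
endfacet
facet normal -0.161 0.036 -0.986
outer loop
vertex 1.809 2.794 -1.205
vertex 2.556 2.295 -1.345
vertex 1.701 2.012 -1.216
endloop
endfacet
facet normal -0.977 0.133 0.164
outer loop
vertex 1.809 2.794 -1.205
vertex 1.701 2.012 -1.216
vertex 2.036 2.744 0.185
endloop
endfacet
facet normal -0.977 0.133 0.164
outer loop
vertex 2.036 2.744 0.185
vertex 1.701 2.012 -1.216
vertex 1.928 1.962 0.175
endloop
endfacet
facet normal 0.161 -0.035 0.986
outer loop
vertex 2.036 2.744 0.185
vertex 1.928 1.962 0.175
vertex 2.784 2.245 0.045
endloop
endfacet
facet normal -0.161 0.036 -0.986
outer loop
vertex 1.701 2.012 -1.216
vertex 2.556 2.295 -1.345
vertex 2.238 1.443 -1.324
endloop
endfacet
facet normal -0.715 -0.693 0.092
outer loop
vertex 1.701 2.012 -1.216
vertex 2.238 1.443 -1.324
vertex 1.928 1.962 0.175
endloop
endfacet
facet normal -0.715 -0.693 0.092
outer loop
vertex 1.928 1.962 0.175
vertex 2.238 1.443 -1.324
vertex 2.465 1.393 0.067
endloop
endfacet
facet normal 0.161 -0.035 0.986
outer loop
vertex 1.928 1.962 0.175
vertex 2.465 1.393 0.067
vertex 2.784 2.245 0.045
endloop
endfacet
facet normal -0.161 0.036 -0.986
outer loop
vertex 2.238 1.443 -1.324
vertex 2.556 2.295 -1.345
vertex 3.015 1.516 -1.448
endloop
endfacet
facet normal 0.086 -0.995 -0.050
outer loop
vertex 2.238 1.443 -1.324
vertex 3.015 1.516 -1.448
vertex 2.465 1.393 0.067
endloop
endfacet
facet normal 0.084 -0.995 -0.050
outer loop
vertex 2.465 1.393 0.067
vertex 3.015 1.516 -1.448
vertex 3.242 1.465 -0.058
endloop
endfacet
facet normal 0.162 -0.035 0.986
outer loop
vertex 2.465 1.393 0.067
vertex 3.242 1.465 -0.058
vertex 2.784 2.245 0.045
endloop
endfacet
facet normal -0.161 0.035 -0.986
outer loop
vertex 3.015 1.516 -1.448
vertex 2.556 2.295 -1.345
vertex 3.446 2.175 -1.495
endloop
endfacet
facet normal 0.822 -0.548 -0.154
outer loop
vertex 3.015 1.516 -1.448
vertex 3.446 2.175 -1.495
vertex 3.242 1.465 -0.058
endloop
endfacet
facet normal 0.822 -0.548 -0.154
outer loop
vertex 3.242 1.465 -0.058
vertex 3.446 2.175 -1.495
vertex 3.673 2.125 -0.104
endloop
endfacet
facet normal 0.160 -0.036 0.986
outer loop
vertex 3.242 1.465 -0.058
vertex 3.673 2.125 -0.104
vertex 2.784 2.245 0.045
endloop
endfacet
facet normal -0.161 0.036 -0.986
outer loop
vertex 3.446 2.175 -1.495
vertex 2.556 2.295 -1.345
vertex 3.208 2.925 -1.429
endloop
endfacet
facet normal 0.940 0.311 -0.142
outer loop
vertex 3.446 2.175 -1.495
vertex 3.208 2.925 -1.429
vertex 3.673 2.125 -0.104
endloop
endfacet
facet normal 0.940 0.311 -0.142
outer loop
vertex 3.673 2.125 -0.104
vertex 3.208 2.925 -1.429
vertex 3.435 2.875 -0.038
endloop
endfacet
facet normal 0.160 -0.036 0.986
outer loop
vertex 3.673 2.125 -0.104
vertex 3.435 2.875 -0.038
vertex 2.784 2.245 0.045
endloop
endfacet
facet normal 0.553 0.053 -0.831
outer loop
vertex 3.208 -3.165 -3.672
vertex 2.573 -3.031 -4.086
vertex 2.968 -2.442 -3.786
endloop
endfacet
facet normal 0.545 0.304 0.781
outer loop
vertex 3.208 -3.165 -3.672
vertex 2.968 -2.442 -3.786
vertex 1.527 -3.129 -2.514
endloop
endfacet
facet normal 0.554 0.052 -0.831
outer loop
vertex 2.968 -2.442 -3.786
vertex 2.573 -3.031 -4.086
vertex 2.333 -2.309 -4.201
endloop
endfacet
facet normal -0.075 0.910 0.407
outer loop
vertex 2.968 -2.442 -3.786
vertex 2.333 -2.309 -4.201
vertex 1.527 -3.129 -2.514
endloop
endfacet
facet normal 0.552 0.051 -0.832
outer loop
vertex 2.333 -2.309 -4.201
vertex 2.573 -3.031 -4.086
vertex 1.937 -2.898 -4.5
endloop
endfacet
facet normal -0.802 0.589 -0.097
outer loop
vertex 2.333 -2.309 -4.201
vertex 1.937 -2.898 -4.5
vertex 1.527 -3.129 -2.514
endloop
endfacet
facet normal 0.552 0.052 -0.832
outer loop
vertex 1.937 -2.898 -4.5
vertex 2.573 -3.031 -4.086
vertex 2.178 -3.62 -4.385
endloop
endfacet
facet normal -0.912 -0.341 -0.228
outer loop
vertex 1.937 -2.898 -4.5
vertex 2.178 -3.62 -4.385
vertex 1.527 -3.129 -2.514
endloop
endfacet
facet normal 0.553 0.051 -0.832
outer loop
vertex 2.178 -3.62 -4.385
vertex 2.573 -3.031 -4.086
vertex 2.813 -3.754 -3.971
endloop
endfacet
facet normal -0.294 -0.945 0.146
outer loop
vertex 2.178 -3.62 -4.385
vertex 2.813 -3.754 -3.971
vertex 1.527 -3.129 -2.514
endloop
endfacet
facet normal 0.553 0.051 -0.832
outer loop
vertex 2.813 -3.754 -3.971
vertex 2.573 -3.031 -4.086
vertex 3.208 -3.165 -3.672
endloop
endfacet
facet normal 0.435 -0.622 0.651
outer loop
vertex 2.813 -3.754 -3.971
vertex 3.208 -3.165 -3.672
vertex 1.527 -3.129 -2.514
endloop
endfacet

endsolid


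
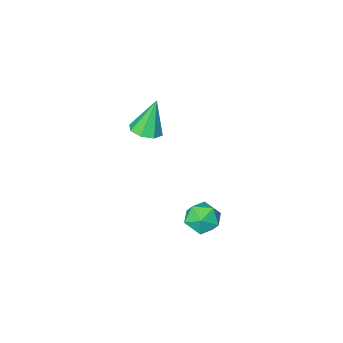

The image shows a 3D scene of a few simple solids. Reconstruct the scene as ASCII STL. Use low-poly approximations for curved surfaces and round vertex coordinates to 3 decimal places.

solid 
facet normal -0.751 0.560 0.350
outer loop
vertex -1.923 0.772 -3.24
vertex -2.556 -0.068 -3.253
vertex -1.991 0.152 -2.393
endloop
endfacet
facet normal -0.121 0.806 0.580
outer loop
vertex -1.923 0.772 -3.24
vertex -1.991 0.152 -2.393
vertex -1.055 0.517 -2.704
endloop
endfacet
facet normal 0.277 0.961 0.008
outer loop
vertex -1.923 0.772 -3.24
vertex -1.055 0.517 -2.704
vertex -1.041 0.522 -3.755
endloop
endfacet
facet normal -0.105 0.812 -0.575
outer loop
vertex -1.923 0.772 -3.24
vertex -1.041 0.522 -3.755
vertex -1.968 0.161 -4.095
endloop
endfacet
facet normal -0.741 0.564 -0.364
outer loop
vertex -1.923 0.772 -3.24
vertex -1.968 0.161 -4.095
vertex -2.556 -0.068 -3.253
endloop
endfacet
facet normal 0.202 0.280 0.938
outer loop
vertex -1.055 0.517 -2.704
vertex -1.991 0.152 -2.393
vertex -1.152 -0.481 -2.385
endloop
endfacet
facet normal -0.816 -0.117 0.566
outer loop
vertex -1.991 0.152 -2.393
vertex -2.556 -0.068 -3.253
vertex -2.079 -0.842 -2.725
endloop
endfacet
facet normal -0.800 -0.110 -0.589
outer loop
vertex -2.556 -0.068 -3.253
vertex -1.968 0.161 -4.095
vertex -2.065 -0.837 -3.776
endloop
endfacet
facet normal 0.228 0.290 -0.929
outer loop
vertex -1.968 0.161 -4.095
vertex -1.041 0.522 -3.755
vertex -1.129 -0.472 -4.087
endloop
endfacet
facet normal 0.847 0.531 0.014
outer loop
vertex -1.041 0.522 -3.755
vertex -1.055 0.517 -2.704
vertex -0.564 -0.252 -3.227
endloop
endfacet
facet normal 0.105 -0.812 0.575
outer loop
vertex -1.197 -1.092 -3.24
vertex -1.152 -0.481 -2.385
vertex -2.079 -0.842 -2.725
endloop
endfacet
facet normal -0.277 -0.961 -0.008
outer loop
vertex -1.197 -1.092 -3.24
vertex -2.079 -0.842 -2.725
vertex -2.065 -0.837 -3.776
endloop
endfacet
facet normal 0.121 -0.806 -0.580
outer loop
vertex -1.197 -1.092 -3.24
vertex -2.065 -0.837 -3.776
vertex -1.129 -0.472 -4.087
endloop
endfacet
facet normal 0.751 -0.560 -0.350
outer loop
vertex -1.197 -1.092 -3.24
vertex -1.129 -0.472 -4.087
vertex -0.564 -0.252 -3.227
endloop
endfacet
facet normal 0.741 -0.564 0.364
outer loop
vertex -1.197 -1.092 -3.24
vertex -0.564 -0.252 -3.227
vertex -1.152 -0.481 -2.385
endloop
endfacet
facet normal -0.228 -0.290 0.929
outer loop
vertex -2.079 -0.842 -2.725
vertex -1.152 -0.481 -2.385
vertex -1.991 0.152 -2.393
endloop
endfacet
facet normal -0.847 -0.531 -0.014
outer loop
vertex -2.065 -0.837 -3.776
vertex -2.079 -0.842 -2.725
vertex -2.556 -0.068 -3.253
endloop
endfacet
facet normal -0.202 -0.280 -0.938
outer loop
vertex -1.129 -0.472 -4.087
vertex -2.065 -0.837 -3.776
vertex -1.968 0.161 -4.095
endloop
endfacet
facet normal 0.816 0.117 -0.566
outer loop
vertex -0.564 -0.252 -3.227
vertex -1.129 -0.472 -4.087
vertex -1.041 0.522 -3.755
endloop
endfacet
facet normal 0.800 0.110 0.589
outer loop
vertex -1.152 -0.481 -2.385
vertex -0.564 -0.252 -3.227
vertex -1.055 0.517 -2.704
endloop
endfacet
facet normal 0.304 0.018 -0.952
outer loop
vertex 0.605 -2.462 2.378
vertex -0.014 -3.052 2.169
vertex 0.024 -2.173 2.198
endloop
endfacet
facet normal 0.266 0.835 0.482
outer loop
vertex 0.605 -2.462 2.378
vertex 0.024 -2.173 2.198
vertex -0.646 -3.088 4.151
endloop
endfacet
facet normal 0.304 0.018 -0.952
outer loop
vertex 0.024 -2.173 2.198
vertex -0.014 -3.052 2.169
vertex -0.579 -2.399 2.001
endloop
endfacet
facet normal -0.413 0.871 0.266
outer loop
vertex 0.024 -2.173 2.198
vertex -0.579 -2.399 2.001
vertex -0.646 -3.088 4.151
endloop
endfacet
facet normal 0.303 0.017 -0.953
outer loop
vertex -0.579 -2.399 2.001
vertex -0.014 -3.052 2.169
vertex -0.852 -3.007 1.903
endloop
endfacet
facet normal -0.914 0.394 0.098
outer loop
vertex -0.579 -2.399 2.001
vertex -0.852 -3.007 1.903
vertex -0.646 -3.088 4.151
endloop
endfacet
facet normal 0.303 0.018 -0.953
outer loop
vertex -0.852 -3.007 1.903
vertex -0.014 -3.052 2.169
vertex -0.633 -3.641 1.961
endloop
endfacet
facet normal -0.945 -0.319 0.075
outer loop
vertex -0.852 -3.007 1.903
vertex -0.633 -3.641 1.961
vertex -0.646 -3.088 4.151
endloop
endfacet
facet normal 0.304 0.017 -0.953
outer loop
vertex -0.633 -3.641 1.961
vertex -0.014 -3.052 2.169
vertex -0.052 -3.93 2.141
endloop
endfacet
facet normal -0.487 -0.848 0.211
outer loop
vertex -0.633 -3.641 1.961
vertex -0.052 -3.93 2.141
vertex -0.646 -3.088 4.151
endloop
endfacet
facet normal 0.303 0.017 -0.953
outer loop
vertex -0.052 -3.93 2.141
vertex -0.014 -3.052 2.169
vertex 0.551 -3.705 2.337
endloop
endfacet
facet normal 0.191 -0.884 0.427
outer loop
vertex -0.052 -3.93 2.141
vertex 0.551 -3.705 2.337
vertex -0.646 -3.088 4.151
endloop
endfacet
facet normal 0.305 0.019 -0.952
outer loop
vertex 0.551 -3.705 2.337
vertex -0.014 -3.052 2.169
vertex 0.823 -3.097 2.436
endloop
endfacet
facet normal 0.693 -0.407 0.595
outer loop
vertex 0.551 -3.705 2.337
vertex 0.823 -3.097 2.436
vertex -0.646 -3.088 4.151
endloop
endfacet
facet normal 0.305 0.018 -0.952
outer loop
vertex 0.823 -3.097 2.436
vertex -0.014 -3.052 2.169
vertex 0.605 -2.462 2.378
endloop
endfacet
facet normal 0.724 0.305 0.619
outer loop
vertex 0.823 -3.097 2.436
vertex 0.605 -2.462 2.378
vertex -0.646 -3.088 4.151
endloop
endfacet

endsolid


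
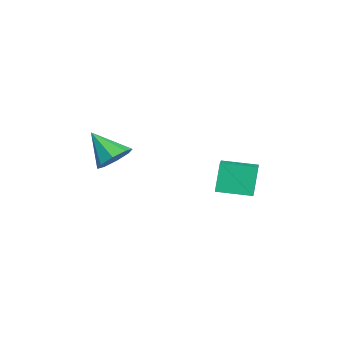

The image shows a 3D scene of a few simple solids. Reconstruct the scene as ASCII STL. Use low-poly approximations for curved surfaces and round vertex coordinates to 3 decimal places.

solid 
facet normal -0.938 0.049 -0.342
outer loop
vertex -4.184 3.152 0.632
vertex -4.007 5.083 0.424
vertex -3.55 2.903 -1.142
endloop
endfacet
facet normal -0.091 -0.990 0.107
outer loop
vertex -2.293 2.837 -0.684
vertex -4.184 3.152 0.632
vertex -3.55 2.903 -1.142
endloop
endfacet
facet normal -0.939 0.049 -0.342
outer loop
vertex -3.55 2.903 -1.142
vertex -4.007 5.083 0.424
vertex -3.374 4.833 -1.35
endloop
endfacet
facet normal 0.333 -0.131 -0.934
outer loop
vertex -3.374 4.833 -1.35
vertex -2.293 2.837 -0.684
vertex -3.55 2.903 -1.142
endloop
endfacet
facet normal -0.333 0.131 0.934
outer loop
vertex -4.184 3.152 0.632
vertex -2.75 5.017 0.882
vertex -4.007 5.083 0.424
endloop
endfacet
facet normal -0.090 -0.990 0.107
outer loop
vertex -2.926 3.087 1.09
vertex -4.184 3.152 0.632
vertex -2.293 2.837 -0.684
endloop
endfacet
facet normal -0.333 0.131 0.934
outer loop
vertex -2.926 3.087 1.09
vertex -2.75 5.017 0.882
vertex -4.184 3.152 0.632
endloop
endfacet
facet normal 0.091 0.990 -0.107
outer loop
vertex -4.007 5.083 0.424
vertex -2.75 5.017 0.882
vertex -3.374 4.833 -1.35
endloop
endfacet
facet normal 0.333 -0.131 -0.934
outer loop
vertex -2.116 4.768 -0.892
vertex -2.293 2.837 -0.684
vertex -3.374 4.833 -1.35
endloop
endfacet
facet normal 0.090 0.990 -0.107
outer loop
vertex -3.374 4.833 -1.35
vertex -2.75 5.017 0.882
vertex -2.116 4.768 -0.892
endloop
endfacet
facet normal 0.938 -0.049 0.342
outer loop
vertex -2.116 4.768 -0.892
vertex -2.926 3.087 1.09
vertex -2.293 2.837 -0.684
endloop
endfacet
facet normal 0.938 -0.049 0.342
outer loop
vertex -2.75 5.017 0.882
vertex -2.926 3.087 1.09
vertex -2.116 4.768 -0.892
endloop
endfacet
facet normal 0.439 0.588 -0.679
outer loop
vertex 0.276 -2.171 2.944
vertex -0.635 -2.112 2.406
vertex -0.186 -1.549 3.184
endloop
endfacet
facet normal 0.441 -0.019 0.897
outer loop
vertex 0.276 -2.171 2.944
vertex -0.186 -1.549 3.184
vertex -1.545 -3.328 3.814
endloop
endfacet
facet normal 0.440 0.588 -0.679
outer loop
vertex -0.186 -1.549 3.184
vertex -0.635 -2.112 2.406
vertex -0.911 -1.256 2.968
endloop
endfacet
facet normal -0.107 0.404 0.909
outer loop
vertex -0.186 -1.549 3.184
vertex -0.911 -1.256 2.968
vertex -1.545 -3.328 3.814
endloop
endfacet
facet normal 0.439 0.588 -0.680
outer loop
vertex -0.911 -1.256 2.968
vertex -0.635 -2.112 2.406
vertex -1.475 -1.465 2.423
endloop
endfacet
facet normal -0.703 0.443 0.557
outer loop
vertex -0.911 -1.256 2.968
vertex -1.475 -1.465 2.423
vertex -1.545 -3.328 3.814
endloop
endfacet
facet normal 0.439 0.587 -0.680
outer loop
vertex -1.475 -1.465 2.423
vertex -0.635 -2.112 2.406
vertex -1.547 -2.053 1.869
endloop
endfacet
facet normal -0.996 0.075 0.050
outer loop
vertex -1.475 -1.465 2.423
vertex -1.547 -2.053 1.869
vertex -1.545 -3.328 3.814
endloop
endfacet
facet normal 0.438 0.588 -0.680
outer loop
vertex -1.547 -2.053 1.869
vertex -0.635 -2.112 2.406
vertex -1.085 -2.675 1.629
endloop
endfacet
facet normal -0.816 -0.484 -0.316
outer loop
vertex -1.547 -2.053 1.869
vertex -1.085 -2.675 1.629
vertex -1.545 -3.328 3.814
endloop
endfacet
facet normal 0.440 0.587 -0.680
outer loop
vertex -1.085 -2.675 1.629
vertex -0.635 -2.112 2.406
vertex -0.36 -2.968 1.845
endloop
endfacet
facet normal -0.269 -0.906 -0.327
outer loop
vertex -1.085 -2.675 1.629
vertex -0.36 -2.968 1.845
vertex -1.545 -3.328 3.814
endloop
endfacet
facet normal 0.440 0.587 -0.680
outer loop
vertex -0.36 -2.968 1.845
vertex -0.635 -2.112 2.406
vertex 0.204 -2.759 2.39
endloop
endfacet
facet normal 0.327 -0.945 0.024
outer loop
vertex -0.36 -2.968 1.845
vertex 0.204 -2.759 2.39
vertex -1.545 -3.328 3.814
endloop
endfacet
facet normal 0.440 0.587 -0.680
outer loop
vertex 0.204 -2.759 2.39
vertex -0.635 -2.112 2.406
vertex 0.276 -2.171 2.944
endloop
endfacet
facet normal 0.620 -0.577 0.532
outer loop
vertex 0.204 -2.759 2.39
vertex 0.276 -2.171 2.944
vertex -1.545 -3.328 3.814
endloop
endfacet

endsolid


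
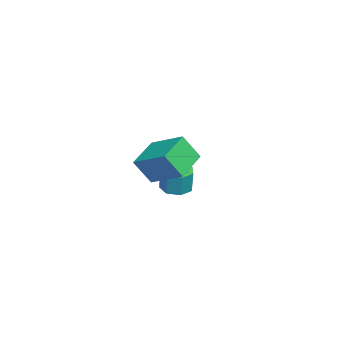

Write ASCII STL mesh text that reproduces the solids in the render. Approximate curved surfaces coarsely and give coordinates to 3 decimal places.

solid 
facet normal -0.124 -0.073 -0.990
outer loop
vertex -2.184 -1.587 -4.297
vertex -2.967 -1.191 -4.228
vertex -2.176 -0.825 -4.354
endloop
endfacet
facet normal 0.992 -0.020 -0.124
outer loop
vertex -2.184 -1.587 -4.297
vertex -2.176 -0.825 -4.354
vertex -2.01 -1.485 -2.922
endloop
endfacet
facet normal 0.992 -0.018 -0.123
outer loop
vertex -2.01 -1.485 -2.922
vertex -2.176 -0.825 -4.354
vertex -2.003 -0.723 -2.979
endloop
endfacet
facet normal 0.125 0.073 0.989
outer loop
vertex -2.01 -1.485 -2.922
vertex -2.003 -0.723 -2.979
vertex -2.793 -1.089 -2.852
endloop
endfacet
facet normal -0.124 -0.073 -0.990
outer loop
vertex -2.176 -0.825 -4.354
vertex -2.967 -1.191 -4.228
vertex -2.764 -0.339 -4.316
endloop
endfacet
facet normal 0.626 0.768 -0.136
outer loop
vertex -2.176 -0.825 -4.354
vertex -2.764 -0.339 -4.316
vertex -2.003 -0.723 -2.979
endloop
endfacet
facet normal 0.626 0.768 -0.136
outer loop
vertex -2.003 -0.723 -2.979
vertex -2.764 -0.339 -4.316
vertex -2.591 -0.237 -2.941
endloop
endfacet
facet normal 0.125 0.074 0.989
outer loop
vertex -2.003 -0.723 -2.979
vertex -2.591 -0.237 -2.941
vertex -2.793 -1.089 -2.852
endloop
endfacet
facet normal -0.125 -0.072 -0.989
outer loop
vertex -2.764 -0.339 -4.316
vertex -2.967 -1.191 -4.228
vertex -3.504 -0.495 -4.211
endloop
endfacet
facet normal -0.212 0.976 -0.046
outer loop
vertex -2.764 -0.339 -4.316
vertex -3.504 -0.495 -4.211
vertex -2.591 -0.237 -2.941
endloop
endfacet
facet normal -0.212 0.976 -0.046
outer loop
vertex -2.591 -0.237 -2.941
vertex -3.504 -0.495 -4.211
vertex -3.331 -0.393 -2.836
endloop
endfacet
facet normal 0.125 0.074 0.989
outer loop
vertex -2.591 -0.237 -2.941
vertex -3.331 -0.393 -2.836
vertex -2.793 -1.089 -2.852
endloop
endfacet
facet normal -0.125 -0.072 -0.990
outer loop
vertex -3.504 -0.495 -4.211
vertex -2.967 -1.191 -4.228
vertex -3.84 -1.174 -4.119
endloop
endfacet
facet normal -0.889 0.451 0.078
outer loop
vertex -3.504 -0.495 -4.211
vertex -3.84 -1.174 -4.119
vertex -3.331 -0.393 -2.836
endloop
endfacet
facet normal -0.890 0.450 0.079
outer loop
vertex -3.331 -0.393 -2.836
vertex -3.84 -1.174 -4.119
vertex -3.666 -1.072 -2.743
endloop
endfacet
facet normal 0.125 0.074 0.989
outer loop
vertex -3.331 -0.393 -2.836
vertex -3.666 -1.072 -2.743
vertex -2.793 -1.089 -2.852
endloop
endfacet
facet normal -0.125 -0.074 -0.989
outer loop
vertex -3.84 -1.174 -4.119
vertex -2.967 -1.191 -4.228
vertex -3.518 -1.867 -4.108
endloop
endfacet
facet normal -0.898 -0.415 0.144
outer loop
vertex -3.84 -1.174 -4.119
vertex -3.518 -1.867 -4.108
vertex -3.666 -1.072 -2.743
endloop
endfacet
facet normal -0.898 -0.415 0.144
outer loop
vertex -3.666 -1.072 -2.743
vertex -3.518 -1.867 -4.108
vertex -3.344 -1.765 -2.733
endloop
endfacet
facet normal 0.125 0.072 0.990
outer loop
vertex -3.666 -1.072 -2.743
vertex -3.344 -1.765 -2.733
vertex -2.793 -1.089 -2.852
endloop
endfacet
facet normal -0.126 -0.073 -0.989
outer loop
vertex -3.518 -1.867 -4.108
vertex -2.967 -1.191 -4.228
vertex -2.781 -2.05 -4.188
endloop
endfacet
facet normal -0.229 -0.968 0.101
outer loop
vertex -3.518 -1.867 -4.108
vertex -2.781 -2.05 -4.188
vertex -3.344 -1.765 -2.733
endloop
endfacet
facet normal -0.230 -0.968 0.101
outer loop
vertex -3.344 -1.765 -2.733
vertex -2.781 -2.05 -4.188
vertex -2.607 -1.948 -2.812
endloop
endfacet
facet normal 0.124 0.073 0.990
outer loop
vertex -3.344 -1.765 -2.733
vertex -2.607 -1.948 -2.812
vertex -2.793 -1.089 -2.852
endloop
endfacet
facet normal -0.124 -0.073 -0.990
outer loop
vertex -2.781 -2.05 -4.188
vertex -2.967 -1.191 -4.228
vertex -2.184 -1.587 -4.297
endloop
endfacet
facet normal 0.611 -0.792 -0.019
outer loop
vertex -2.781 -2.05 -4.188
vertex -2.184 -1.587 -4.297
vertex -2.607 -1.948 -2.812
endloop
endfacet
facet normal 0.611 -0.792 -0.019
outer loop
vertex -2.607 -1.948 -2.812
vertex -2.184 -1.587 -4.297
vertex -2.01 -1.485 -2.922
endloop
endfacet
facet normal 0.125 0.073 0.989
outer loop
vertex -2.607 -1.948 -2.812
vertex -2.01 -1.485 -2.922
vertex -2.793 -1.089 -2.852
endloop
endfacet
facet normal -0.911 0.309 0.272
outer loop
vertex 1.903 -1.625 1.395
vertex 2.755 0.033 2.362
vertex 1.787 -0.777 0.044
endloop
endfacet
facet normal -0.406 -0.789 -0.461
outer loop
vertex 3.545 -1.373 -0.482
vertex 1.903 -1.625 1.395
vertex 1.787 -0.777 0.044
endloop
endfacet
facet normal -0.911 0.309 0.273
outer loop
vertex 1.787 -0.777 0.044
vertex 2.755 0.033 2.362
vertex 2.638 0.881 1.011
endloop
endfacet
facet normal -0.073 0.530 -0.845
outer loop
vertex 2.638 0.881 1.011
vertex 3.545 -1.373 -0.482
vertex 1.787 -0.777 0.044
endloop
endfacet
facet normal 0.073 -0.530 0.845
outer loop
vertex 1.903 -1.625 1.395
vertex 4.513 -0.563 1.836
vertex 2.755 0.033 2.362
endloop
endfacet
facet normal -0.405 -0.790 -0.461
outer loop
vertex 3.662 -2.221 0.869
vertex 1.903 -1.625 1.395
vertex 3.545 -1.373 -0.482
endloop
endfacet
facet normal 0.073 -0.530 0.845
outer loop
vertex 3.662 -2.221 0.869
vertex 4.513 -0.563 1.836
vertex 1.903 -1.625 1.395
endloop
endfacet
facet normal 0.405 0.790 0.461
outer loop
vertex 2.755 0.033 2.362
vertex 4.513 -0.563 1.836
vertex 2.638 0.881 1.011
endloop
endfacet
facet normal -0.073 0.530 -0.845
outer loop
vertex 4.397 0.285 0.485
vertex 3.545 -1.373 -0.482
vertex 2.638 0.881 1.011
endloop
endfacet
facet normal 0.405 0.790 0.461
outer loop
vertex 2.638 0.881 1.011
vertex 4.513 -0.563 1.836
vertex 4.397 0.285 0.485
endloop
endfacet
facet normal 0.911 -0.309 -0.273
outer loop
vertex 4.397 0.285 0.485
vertex 3.662 -2.221 0.869
vertex 3.545 -1.373 -0.482
endloop
endfacet
facet normal 0.911 -0.309 -0.272
outer loop
vertex 4.513 -0.563 1.836
vertex 3.662 -2.221 0.869
vertex 4.397 0.285 0.485
endloop
endfacet

endsolid


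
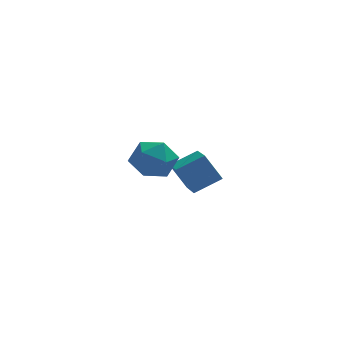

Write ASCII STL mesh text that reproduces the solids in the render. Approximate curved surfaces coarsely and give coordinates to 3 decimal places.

solid 
facet normal -0.862 -0.236 -0.448
outer loop
vertex -0.023 2.415 0.31
vertex -0.203 3.984 -0.168
vertex 0.724 2.112 -0.967
endloop
endfacet
facet normal 0.109 -0.951 0.290
outer loop
vertex 1.983 2.456 -0.312
vertex -0.023 2.415 0.31
vertex 0.724 2.112 -0.967
endloop
endfacet
facet normal -0.862 -0.236 -0.448
outer loop
vertex 0.724 2.112 -0.967
vertex -0.203 3.984 -0.168
vertex 0.544 3.681 -1.445
endloop
endfacet
facet normal 0.495 -0.201 -0.846
outer loop
vertex 0.544 3.681 -1.445
vertex 1.983 2.456 -0.312
vertex 0.724 2.112 -0.967
endloop
endfacet
facet normal -0.495 0.201 0.846
outer loop
vertex -0.023 2.415 0.31
vertex 1.056 4.328 0.487
vertex -0.203 3.984 -0.168
endloop
endfacet
facet normal 0.109 -0.951 0.290
outer loop
vertex 1.236 2.759 0.965
vertex -0.023 2.415 0.31
vertex 1.983 2.456 -0.312
endloop
endfacet
facet normal -0.495 0.201 0.846
outer loop
vertex 1.236 2.759 0.965
vertex 1.056 4.328 0.487
vertex -0.023 2.415 0.31
endloop
endfacet
facet normal -0.109 0.951 -0.290
outer loop
vertex -0.203 3.984 -0.168
vertex 1.056 4.328 0.487
vertex 0.544 3.681 -1.445
endloop
endfacet
facet normal 0.495 -0.201 -0.846
outer loop
vertex 1.803 4.025 -0.79
vertex 1.983 2.456 -0.312
vertex 0.544 3.681 -1.445
endloop
endfacet
facet normal -0.109 0.951 -0.290
outer loop
vertex 0.544 3.681 -1.445
vertex 1.056 4.328 0.487
vertex 1.803 4.025 -0.79
endloop
endfacet
facet normal 0.862 0.236 0.448
outer loop
vertex 1.803 4.025 -0.79
vertex 1.236 2.759 0.965
vertex 1.983 2.456 -0.312
endloop
endfacet
facet normal 0.862 0.236 0.448
outer loop
vertex 1.056 4.328 0.487
vertex 1.236 2.759 0.965
vertex 1.803 4.025 -0.79
endloop
endfacet
facet normal -0.809 0.561 0.175
outer loop
vertex -1.664 -0.883 2.857
vertex -2.239 -1.777 3.065
vertex -1.715 -1.271 3.867
endloop
endfacet
facet normal -0.212 0.916 0.341
outer loop
vertex -1.664 -0.883 2.857
vertex -1.715 -1.271 3.867
vertex -0.774 -0.907 3.474
endloop
endfacet
facet normal 0.195 0.950 -0.244
outer loop
vertex -1.664 -0.883 2.857
vertex -0.774 -0.907 3.474
vertex -0.716 -1.187 2.429
endloop
endfacet
facet normal -0.151 0.616 -0.773
outer loop
vertex -1.664 -0.883 2.857
vertex -0.716 -1.187 2.429
vertex -1.621 -1.725 2.177
endloop
endfacet
facet normal -0.771 0.376 -0.514
outer loop
vertex -1.664 -0.883 2.857
vertex -1.621 -1.725 2.177
vertex -2.239 -1.777 3.065
endloop
endfacet
facet normal 0.140 0.536 0.832
outer loop
vertex -0.774 -0.907 3.474
vertex -1.715 -1.271 3.867
vertex -0.799 -1.815 4.063
endloop
endfacet
facet normal -0.826 -0.038 0.563
outer loop
vertex -1.715 -1.271 3.867
vertex -2.239 -1.777 3.065
vertex -1.704 -2.353 3.811
endloop
endfacet
facet normal -0.764 -0.336 -0.551
outer loop
vertex -2.239 -1.777 3.065
vertex -1.621 -1.725 2.177
vertex -1.646 -2.633 2.766
endloop
endfacet
facet normal 0.239 0.053 -0.970
outer loop
vertex -1.621 -1.725 2.177
vertex -0.716 -1.187 2.429
vertex -0.705 -2.269 2.373
endloop
endfacet
facet normal 0.797 0.592 -0.114
outer loop
vertex -0.716 -1.187 2.429
vertex -0.774 -0.907 3.474
vertex -0.181 -1.763 3.175
endloop
endfacet
facet normal 0.151 -0.616 0.773
outer loop
vertex -0.756 -2.657 3.383
vertex -0.799 -1.815 4.063
vertex -1.704 -2.353 3.811
endloop
endfacet
facet normal -0.195 -0.950 0.244
outer loop
vertex -0.756 -2.657 3.383
vertex -1.704 -2.353 3.811
vertex -1.646 -2.633 2.766
endloop
endfacet
facet normal 0.212 -0.916 -0.341
outer loop
vertex -0.756 -2.657 3.383
vertex -1.646 -2.633 2.766
vertex -0.705 -2.269 2.373
endloop
endfacet
facet normal 0.809 -0.561 -0.175
outer loop
vertex -0.756 -2.657 3.383
vertex -0.705 -2.269 2.373
vertex -0.181 -1.763 3.175
endloop
endfacet
facet normal 0.771 -0.376 0.514
outer loop
vertex -0.756 -2.657 3.383
vertex -0.181 -1.763 3.175
vertex -0.799 -1.815 4.063
endloop
endfacet
facet normal -0.239 -0.053 0.970
outer loop
vertex -1.704 -2.353 3.811
vertex -0.799 -1.815 4.063
vertex -1.715 -1.271 3.867
endloop
endfacet
facet normal -0.797 -0.592 0.114
outer loop
vertex -1.646 -2.633 2.766
vertex -1.704 -2.353 3.811
vertex -2.239 -1.777 3.065
endloop
endfacet
facet normal -0.140 -0.536 -0.832
outer loop
vertex -0.705 -2.269 2.373
vertex -1.646 -2.633 2.766
vertex -1.621 -1.725 2.177
endloop
endfacet
facet normal 0.826 0.038 -0.563
outer loop
vertex -0.181 -1.763 3.175
vertex -0.705 -2.269 2.373
vertex -0.716 -1.187 2.429
endloop
endfacet
facet normal 0.764 0.336 0.551
outer loop
vertex -0.799 -1.815 4.063
vertex -0.181 -1.763 3.175
vertex -0.774 -0.907 3.474
endloop
endfacet

endsolid
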